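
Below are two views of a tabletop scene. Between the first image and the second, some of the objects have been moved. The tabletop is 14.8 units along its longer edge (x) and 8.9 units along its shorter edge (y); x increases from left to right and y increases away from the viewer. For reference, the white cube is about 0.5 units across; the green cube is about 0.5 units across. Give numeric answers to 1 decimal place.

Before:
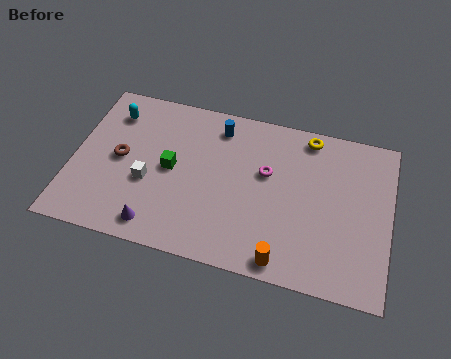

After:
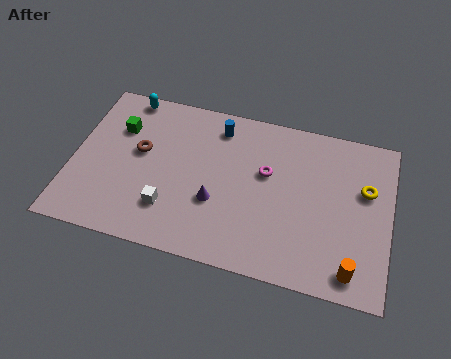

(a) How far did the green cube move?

3.1

The green cube was near (4.6, 4.5) before and (2.0, 6.2) after, so it travelled √(2.6² + 1.7²) ≈ 3.1 units.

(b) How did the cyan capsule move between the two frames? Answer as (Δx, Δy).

(0.6, 1.1)

The cyan capsule started near (1.6, 7.0) and ended near (2.2, 8.1).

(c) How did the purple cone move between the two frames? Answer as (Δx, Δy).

(2.6, 2.0)

The purple cone was at about (4.2, 1.2) and moved to about (6.8, 3.2).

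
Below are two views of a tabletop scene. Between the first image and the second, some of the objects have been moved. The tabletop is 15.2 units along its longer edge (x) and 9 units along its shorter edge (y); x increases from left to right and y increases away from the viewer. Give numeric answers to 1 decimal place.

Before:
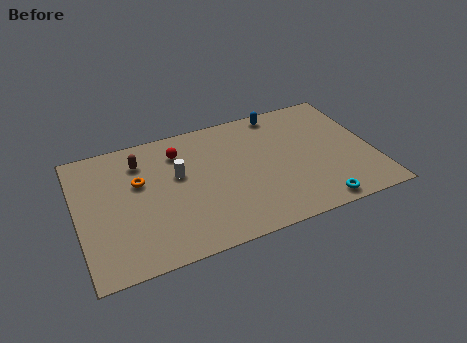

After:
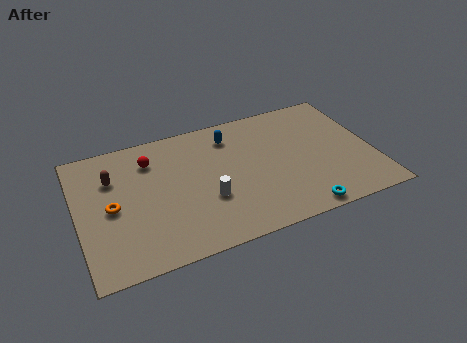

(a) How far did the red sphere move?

1.5

From (5.4, 7.0) to (3.9, 6.9), the red sphere covered √(1.5² + 0.1²) ≈ 1.5 units.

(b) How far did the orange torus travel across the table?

2.0

From (3.2, 5.6) to (1.7, 4.3), the orange torus covered √(1.5² + 1.3²) ≈ 2.0 units.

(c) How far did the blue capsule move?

2.8

The blue capsule was near (10.8, 8.1) before and (8.1, 7.2) after, so it travelled √(2.7² + 0.9²) ≈ 2.8 units.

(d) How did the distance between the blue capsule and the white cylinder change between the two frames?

-1.9

Before: roughly 6.2 units apart; after: 4.3. That's 1.9 units closer together.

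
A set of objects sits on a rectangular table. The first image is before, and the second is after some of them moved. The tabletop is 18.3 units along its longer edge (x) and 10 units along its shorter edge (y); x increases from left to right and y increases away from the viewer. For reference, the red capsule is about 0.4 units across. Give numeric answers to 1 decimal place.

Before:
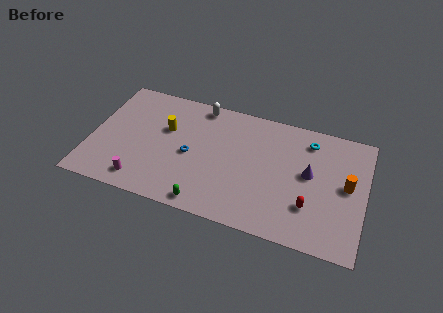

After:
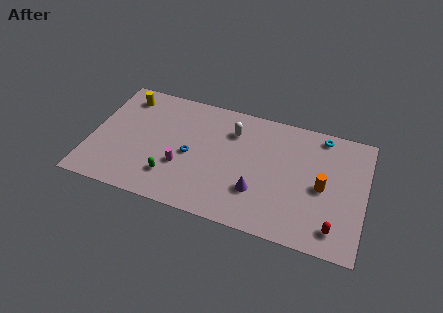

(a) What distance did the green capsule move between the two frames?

2.9

The green capsule moved from about (8.1, 1.0) to (5.6, 2.4), a distance of √(2.5² + 1.4²) ≈ 2.9.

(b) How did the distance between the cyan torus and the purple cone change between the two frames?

+4.4

Before: roughly 2.7 units apart; after: 7.1. That's 4.4 units further apart.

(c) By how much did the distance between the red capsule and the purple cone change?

+2.8

They were about 2.6 units apart before and 5.4 after — 2.8 units further apart.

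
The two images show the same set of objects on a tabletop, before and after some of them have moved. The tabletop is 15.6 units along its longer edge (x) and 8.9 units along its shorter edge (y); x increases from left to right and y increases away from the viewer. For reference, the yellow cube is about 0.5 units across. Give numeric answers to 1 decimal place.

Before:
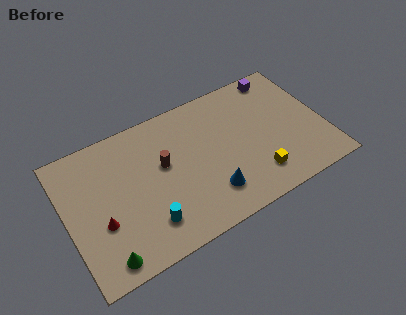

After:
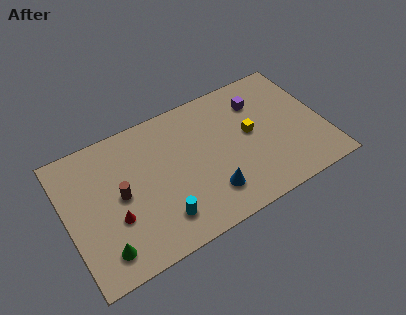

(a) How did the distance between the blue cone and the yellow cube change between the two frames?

+1.2

The distance was about 2.8 in the first image and 4.0 in the second, so they moved 1.2 units further apart.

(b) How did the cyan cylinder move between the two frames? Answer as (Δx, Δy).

(0.8, -0.1)

The cyan cylinder started near (4.5, 2.0) and ended near (5.3, 1.9).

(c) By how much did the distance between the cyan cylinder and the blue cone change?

-0.8

The distance was about 3.8 in the first image and 3.0 in the second, so they moved 0.8 units closer together.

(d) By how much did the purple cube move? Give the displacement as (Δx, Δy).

(-1.5, -1.2)

The purple cube was at about (13.5, 7.9) and moved to about (12.0, 6.7).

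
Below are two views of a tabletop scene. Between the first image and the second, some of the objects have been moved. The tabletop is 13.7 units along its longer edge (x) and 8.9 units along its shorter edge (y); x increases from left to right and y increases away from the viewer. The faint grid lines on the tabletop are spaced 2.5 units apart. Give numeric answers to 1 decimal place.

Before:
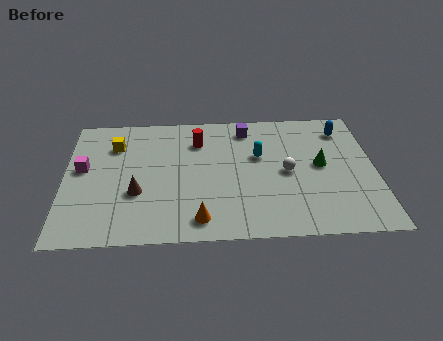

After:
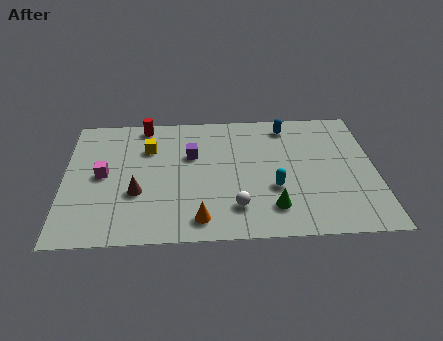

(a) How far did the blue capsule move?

2.5

From (12.4, 7.2) to (9.9, 7.6), the blue capsule covered √(2.5² + 0.4²) ≈ 2.5 units.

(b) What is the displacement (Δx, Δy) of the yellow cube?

(1.5, -0.3)

From the two frames, the yellow cube sits at roughly (2.2, 6.6) before and (3.7, 6.3) after.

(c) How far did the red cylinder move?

2.7

From (5.9, 6.7) to (3.5, 8.0), the red cylinder covered √(2.4² + 1.3²) ≈ 2.7 units.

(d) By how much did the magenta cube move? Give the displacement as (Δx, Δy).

(0.9, -0.5)

From the two frames, the magenta cube sits at roughly (0.8, 5.0) before and (1.7, 4.5) after.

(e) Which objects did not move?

the brown cone and the orange cone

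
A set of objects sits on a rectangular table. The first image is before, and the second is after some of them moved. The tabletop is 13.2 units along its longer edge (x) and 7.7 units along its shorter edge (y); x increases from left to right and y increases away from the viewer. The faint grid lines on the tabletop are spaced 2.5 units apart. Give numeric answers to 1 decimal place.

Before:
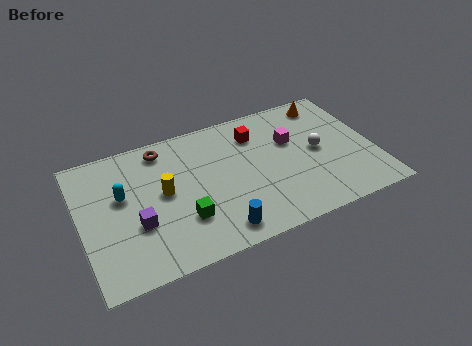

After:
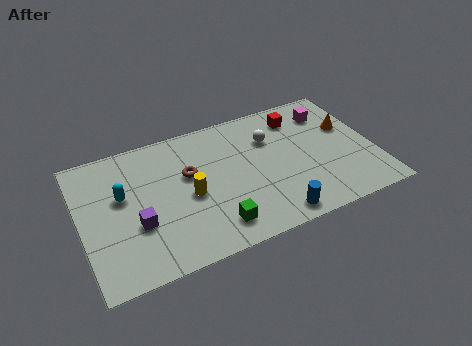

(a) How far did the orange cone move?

1.9

From (11.5, 6.6) to (12.2, 4.8), the orange cone covered √(0.7² + 1.8²) ≈ 1.9 units.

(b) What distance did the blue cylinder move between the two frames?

2.5

From (5.8, 1.1) to (8.3, 0.9), the blue cylinder covered √(2.5² + 0.2²) ≈ 2.5 units.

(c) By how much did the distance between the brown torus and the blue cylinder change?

-0.7

Before: roughly 5.8 units apart; after: 5.1. That's 0.7 units closer together.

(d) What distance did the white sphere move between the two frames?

2.5

The white sphere moved from about (10.7, 3.9) to (8.7, 5.4), a distance of √(2.0² + 1.5²) ≈ 2.5.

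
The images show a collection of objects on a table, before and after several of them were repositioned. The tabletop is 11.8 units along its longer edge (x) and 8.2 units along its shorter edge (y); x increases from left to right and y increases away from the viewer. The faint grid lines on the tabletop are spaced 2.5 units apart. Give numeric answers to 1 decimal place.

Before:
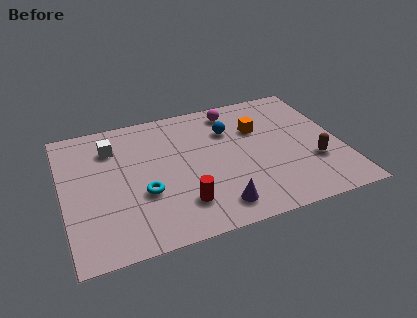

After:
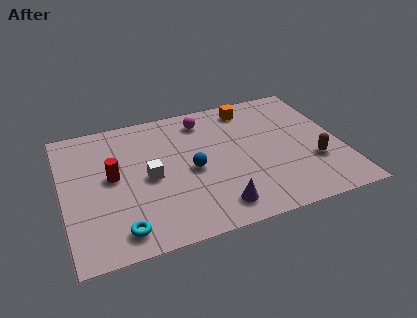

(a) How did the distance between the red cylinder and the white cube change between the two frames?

-3.4

They were about 5.0 units apart before and 1.6 after — 3.4 units closer together.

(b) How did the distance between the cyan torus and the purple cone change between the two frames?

+0.6

The distance was about 3.4 in the first image and 4.0 in the second, so they moved 0.6 units further apart.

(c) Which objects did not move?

the purple cone and the brown capsule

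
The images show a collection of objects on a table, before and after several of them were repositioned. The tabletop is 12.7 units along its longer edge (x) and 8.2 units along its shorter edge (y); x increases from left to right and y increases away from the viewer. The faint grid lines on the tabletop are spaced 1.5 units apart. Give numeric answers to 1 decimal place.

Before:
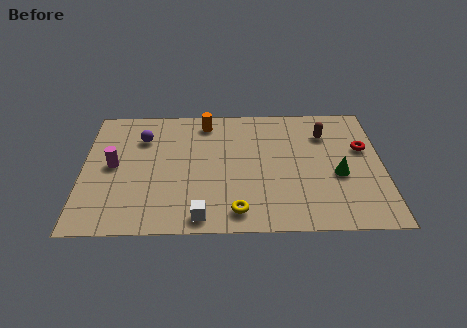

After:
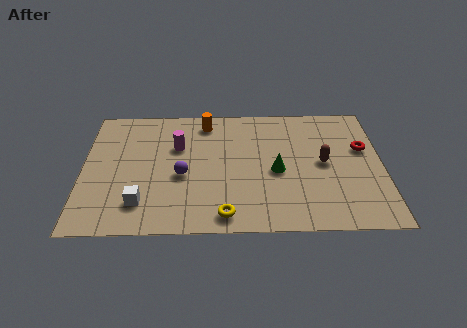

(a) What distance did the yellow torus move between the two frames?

0.5

The yellow torus moved from about (6.5, 1.2) to (6.0, 1.0), a distance of √(0.5² + 0.2²) ≈ 0.5.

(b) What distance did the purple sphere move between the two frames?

3.0

The purple sphere was near (2.5, 6.0) before and (4.2, 3.5) after, so it travelled √(1.7² + 2.5²) ≈ 3.0 units.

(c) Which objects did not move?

the orange cylinder and the red torus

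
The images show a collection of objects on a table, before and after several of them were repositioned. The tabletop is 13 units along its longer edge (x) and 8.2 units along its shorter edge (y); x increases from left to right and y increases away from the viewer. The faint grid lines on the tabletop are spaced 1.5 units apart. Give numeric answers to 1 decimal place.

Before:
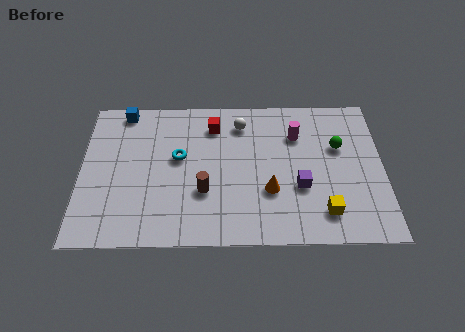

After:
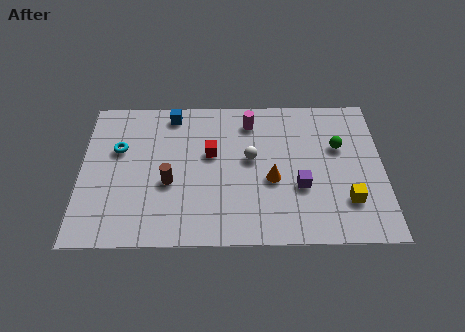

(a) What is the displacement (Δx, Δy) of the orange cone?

(0.1, 0.6)

The orange cone started near (8.1, 2.8) and ended near (8.2, 3.4).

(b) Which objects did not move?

the green sphere and the purple cube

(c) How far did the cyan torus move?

2.6

The cyan torus moved from about (4.2, 4.7) to (1.6, 5.2), a distance of √(2.6² + 0.5²) ≈ 2.6.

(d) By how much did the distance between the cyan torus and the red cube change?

+1.7

They were about 2.3 units apart before and 4.0 after — 1.7 units further apart.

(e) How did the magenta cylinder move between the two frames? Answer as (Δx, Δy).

(-2.0, 0.8)

From the two frames, the magenta cylinder sits at roughly (9.3, 5.9) before and (7.3, 6.7) after.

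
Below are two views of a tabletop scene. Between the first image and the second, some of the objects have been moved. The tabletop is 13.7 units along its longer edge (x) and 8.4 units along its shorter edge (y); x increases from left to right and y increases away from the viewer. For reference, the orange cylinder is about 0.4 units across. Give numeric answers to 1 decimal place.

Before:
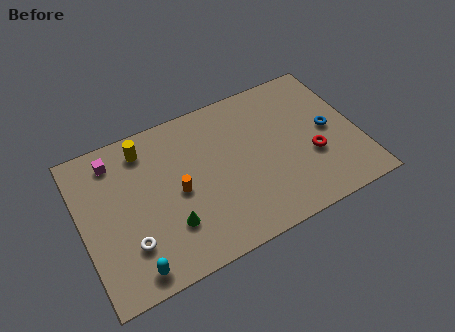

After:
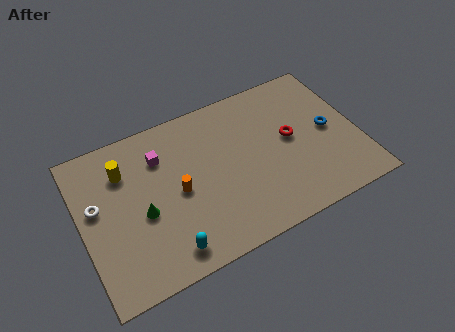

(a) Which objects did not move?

the blue torus and the orange cylinder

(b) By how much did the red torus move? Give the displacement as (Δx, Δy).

(-0.9, 1.4)

From the two frames, the red torus sits at roughly (11.3, 3.1) before and (10.4, 4.5) after.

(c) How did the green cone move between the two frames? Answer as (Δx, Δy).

(-1.2, 1.2)

From the two frames, the green cone sits at roughly (4.1, 2.4) before and (2.9, 3.6) after.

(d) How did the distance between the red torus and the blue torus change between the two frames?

+0.4

Before: roughly 1.5 units apart; after: 1.9. That's 0.4 units further apart.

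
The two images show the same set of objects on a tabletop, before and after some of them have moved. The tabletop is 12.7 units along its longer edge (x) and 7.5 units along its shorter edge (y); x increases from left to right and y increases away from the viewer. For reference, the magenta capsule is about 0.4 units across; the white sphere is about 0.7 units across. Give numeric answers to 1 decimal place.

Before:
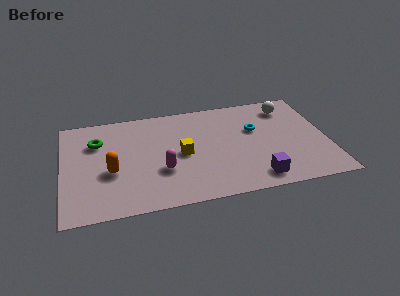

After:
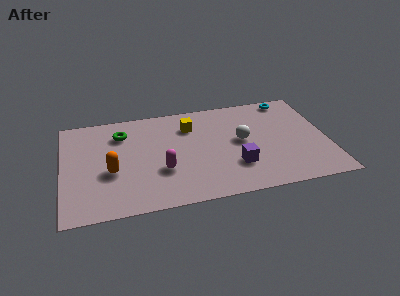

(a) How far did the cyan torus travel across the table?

2.7

From (9.3, 4.7) to (11.1, 6.7), the cyan torus covered √(1.8² + 2.0²) ≈ 2.7 units.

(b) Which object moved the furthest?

the white sphere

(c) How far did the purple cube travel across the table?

1.4

The purple cube was near (9.1, 1.1) before and (8.2, 2.2) after, so it travelled √(0.9² + 1.1²) ≈ 1.4 units.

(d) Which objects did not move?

the orange capsule and the magenta capsule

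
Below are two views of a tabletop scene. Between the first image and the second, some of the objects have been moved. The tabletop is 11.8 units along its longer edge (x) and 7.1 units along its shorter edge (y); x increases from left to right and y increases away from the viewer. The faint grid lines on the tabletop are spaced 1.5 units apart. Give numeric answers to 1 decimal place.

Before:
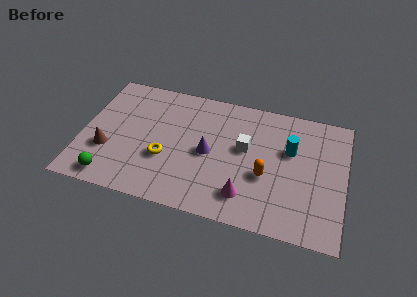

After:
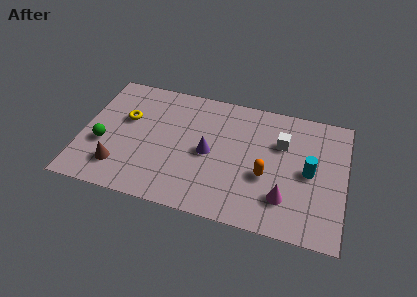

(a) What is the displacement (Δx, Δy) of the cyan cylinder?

(0.9, -1.0)

The cyan cylinder was at about (9.3, 4.5) and moved to about (10.2, 3.5).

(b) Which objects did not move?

the purple cone and the orange capsule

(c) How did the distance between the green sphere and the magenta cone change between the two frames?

+2.2

Before: roughly 6.0 units apart; after: 8.2. That's 2.2 units further apart.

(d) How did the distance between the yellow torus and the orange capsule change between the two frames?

+2.1

The distance was about 4.5 in the first image and 6.6 in the second, so they moved 2.1 units further apart.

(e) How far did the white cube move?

1.7

The white cube moved from about (7.3, 4.1) to (8.9, 4.8), a distance of √(1.6² + 0.7²) ≈ 1.7.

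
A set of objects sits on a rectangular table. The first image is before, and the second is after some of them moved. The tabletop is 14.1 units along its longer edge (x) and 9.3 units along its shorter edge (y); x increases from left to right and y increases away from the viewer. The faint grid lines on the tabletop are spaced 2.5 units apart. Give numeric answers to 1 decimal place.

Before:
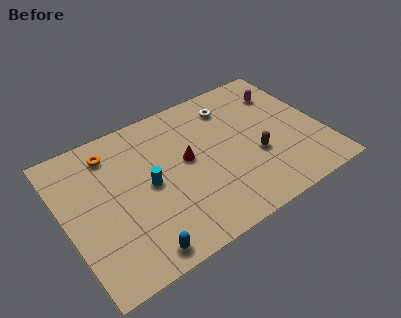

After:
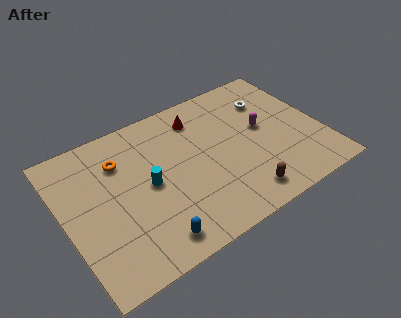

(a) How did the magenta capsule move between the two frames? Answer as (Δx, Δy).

(-1.5, -1.9)

The magenta capsule was at about (12.5, 7.0) and moved to about (11.0, 5.1).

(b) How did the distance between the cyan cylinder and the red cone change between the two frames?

+2.1

Before: roughly 2.3 units apart; after: 4.4. That's 2.1 units further apart.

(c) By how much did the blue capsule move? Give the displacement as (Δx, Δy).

(0.8, 0.3)

The blue capsule was at about (3.3, 1.0) and moved to about (4.1, 1.3).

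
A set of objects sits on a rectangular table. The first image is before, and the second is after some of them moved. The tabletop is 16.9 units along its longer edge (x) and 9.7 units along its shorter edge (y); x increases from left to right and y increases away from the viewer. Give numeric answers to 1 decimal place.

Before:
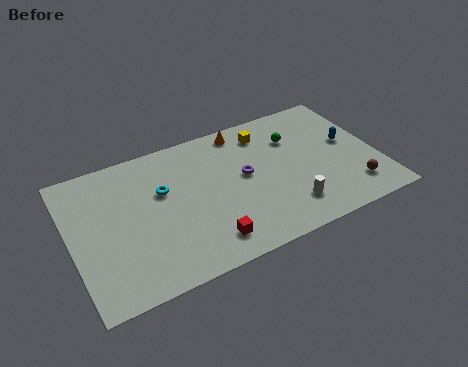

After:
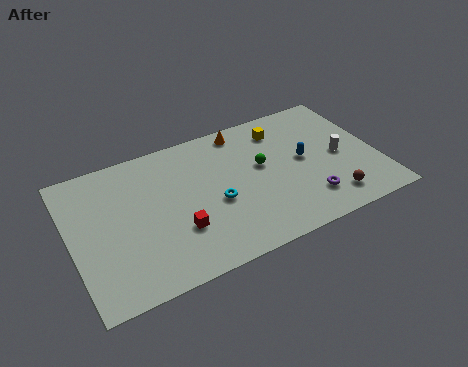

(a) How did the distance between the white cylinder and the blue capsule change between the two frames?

-3.0

Before: roughly 5.1 units apart; after: 2.1. That's 3.0 units closer together.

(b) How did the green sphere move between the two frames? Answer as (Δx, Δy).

(-2.0, -1.3)

The green sphere was at about (12.6, 6.9) and moved to about (10.6, 5.6).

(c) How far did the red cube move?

2.0

From (7.0, 1.7) to (5.6, 3.1), the red cube covered √(1.4² + 1.4²) ≈ 2.0 units.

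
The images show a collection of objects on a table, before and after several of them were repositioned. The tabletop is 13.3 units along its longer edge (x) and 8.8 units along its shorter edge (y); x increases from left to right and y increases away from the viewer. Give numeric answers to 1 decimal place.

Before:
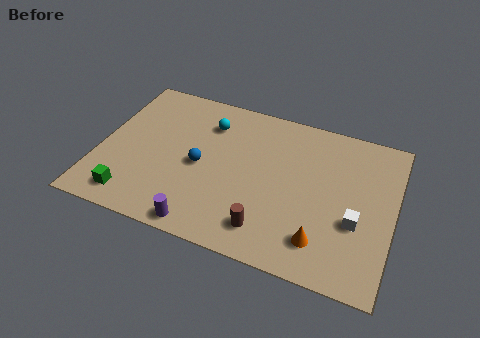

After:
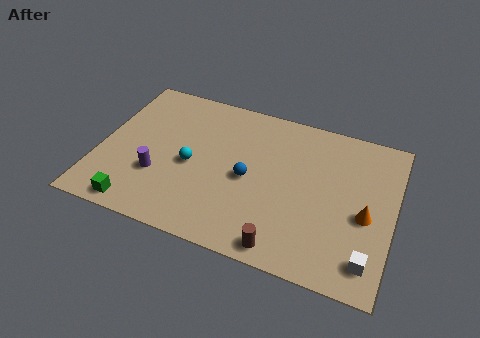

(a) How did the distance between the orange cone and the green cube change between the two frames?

+1.9

Before: roughly 8.5 units apart; after: 10.4. That's 1.9 units further apart.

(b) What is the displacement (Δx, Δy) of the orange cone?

(1.8, 2.0)

From the two frames, the orange cone sits at roughly (10.3, 1.8) before and (12.1, 3.8) after.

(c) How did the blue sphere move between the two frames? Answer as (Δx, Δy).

(2.2, 0.0)

From the two frames, the blue sphere sits at roughly (4.6, 4.1) before and (6.8, 4.1) after.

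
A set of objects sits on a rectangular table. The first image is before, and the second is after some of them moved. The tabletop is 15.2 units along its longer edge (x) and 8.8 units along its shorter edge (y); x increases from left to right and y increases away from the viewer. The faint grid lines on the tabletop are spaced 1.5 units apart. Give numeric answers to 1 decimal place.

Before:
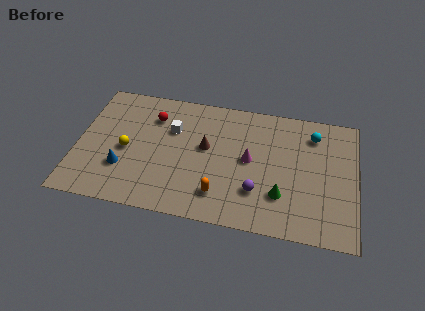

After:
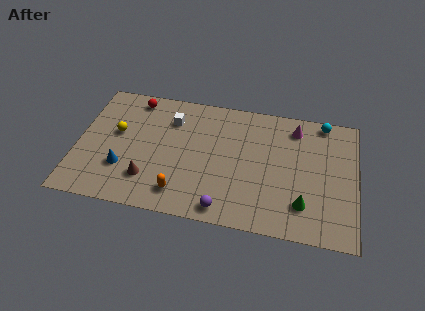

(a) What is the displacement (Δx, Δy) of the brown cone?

(-3.0, -2.8)

From the two frames, the brown cone sits at roughly (7.0, 5.0) before and (4.0, 2.2) after.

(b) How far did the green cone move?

1.3

The green cone moved from about (11.2, 2.5) to (12.4, 2.1), a distance of √(1.2² + 0.4²) ≈ 1.3.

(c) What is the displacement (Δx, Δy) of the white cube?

(-0.1, 0.7)

From the two frames, the white cube sits at roughly (5.1, 5.9) before and (5.0, 6.6) after.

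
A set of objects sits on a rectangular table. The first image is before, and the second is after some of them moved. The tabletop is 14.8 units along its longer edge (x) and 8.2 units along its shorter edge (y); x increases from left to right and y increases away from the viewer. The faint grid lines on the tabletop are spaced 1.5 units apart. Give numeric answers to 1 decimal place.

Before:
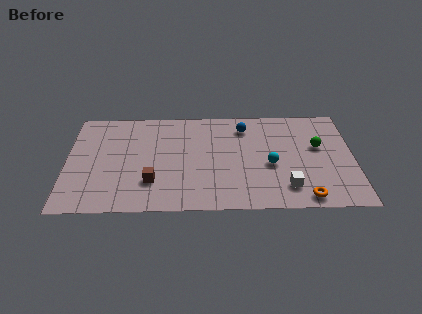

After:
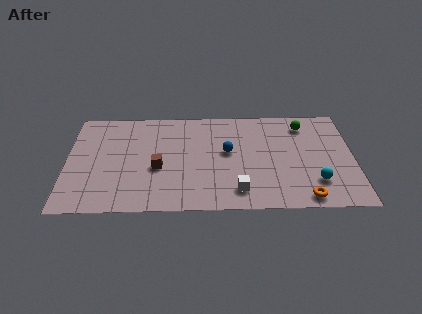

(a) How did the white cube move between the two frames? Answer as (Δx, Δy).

(-2.5, -0.2)

The white cube started near (11.3, 1.7) and ended near (8.8, 1.5).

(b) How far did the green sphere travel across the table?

1.9

From (13.0, 4.9) to (12.3, 6.7), the green sphere covered √(0.7² + 1.8²) ≈ 1.9 units.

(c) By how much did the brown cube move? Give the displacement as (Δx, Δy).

(0.3, 1.1)

The brown cube was at about (4.4, 2.3) and moved to about (4.7, 3.4).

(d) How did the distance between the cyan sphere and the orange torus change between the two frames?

-1.8

The distance was about 3.1 in the first image and 1.3 in the second, so they moved 1.8 units closer together.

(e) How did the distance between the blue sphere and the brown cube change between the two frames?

-2.6

They were about 6.4 units apart before and 3.8 after — 2.6 units closer together.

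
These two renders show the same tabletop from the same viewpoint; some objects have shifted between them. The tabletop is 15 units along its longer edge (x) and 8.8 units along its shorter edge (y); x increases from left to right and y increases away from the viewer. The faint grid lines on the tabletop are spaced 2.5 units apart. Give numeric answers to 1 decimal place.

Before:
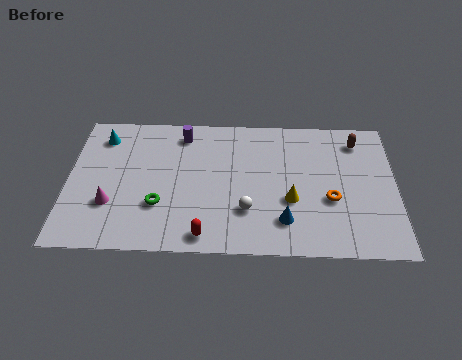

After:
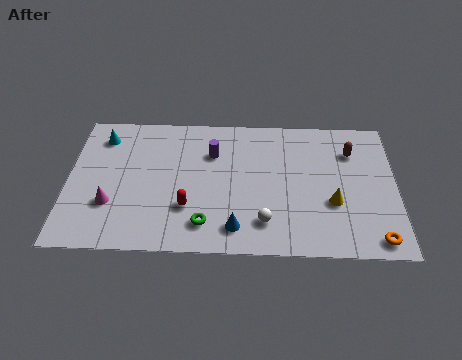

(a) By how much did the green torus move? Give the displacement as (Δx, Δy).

(2.1, -1.1)

The green torus was at about (4.2, 2.8) and moved to about (6.3, 1.7).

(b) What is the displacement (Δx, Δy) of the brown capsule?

(-0.3, -0.7)

The brown capsule started near (13.3, 7.2) and ended near (13.0, 6.5).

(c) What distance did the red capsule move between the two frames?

1.9

The red capsule was near (6.3, 1.0) before and (5.5, 2.7) after, so it travelled √(0.8² + 1.7²) ≈ 1.9 units.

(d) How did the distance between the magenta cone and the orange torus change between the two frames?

+2.1

Before: roughly 10.0 units apart; after: 12.1. That's 2.1 units further apart.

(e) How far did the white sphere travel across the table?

1.1

The white sphere moved from about (8.2, 2.6) to (9.0, 1.9), a distance of √(0.8² + 0.7²) ≈ 1.1.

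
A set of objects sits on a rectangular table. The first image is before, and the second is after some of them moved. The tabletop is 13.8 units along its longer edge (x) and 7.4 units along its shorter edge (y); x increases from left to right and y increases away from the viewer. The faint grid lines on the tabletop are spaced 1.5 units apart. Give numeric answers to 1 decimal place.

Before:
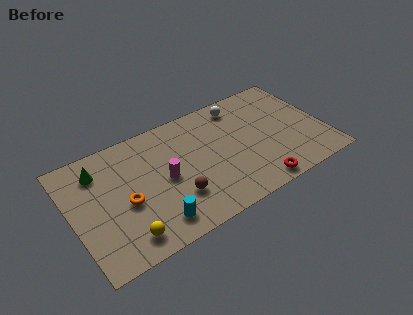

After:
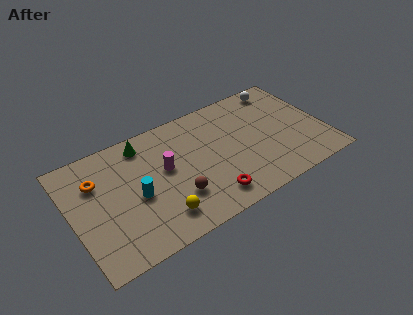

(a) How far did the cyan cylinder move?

2.1

The cyan cylinder was near (4.1, 1.3) before and (3.4, 3.3) after, so it travelled √(0.7² + 2.0²) ≈ 2.1 units.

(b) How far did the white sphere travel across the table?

2.4

The white sphere was near (9.6, 6.3) before and (12.0, 6.5) after, so it travelled √(2.4² + 0.2²) ≈ 2.4 units.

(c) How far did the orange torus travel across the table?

2.4

The orange torus was near (2.8, 3.2) before and (1.5, 5.2) after, so it travelled √(1.3² + 2.0²) ≈ 2.4 units.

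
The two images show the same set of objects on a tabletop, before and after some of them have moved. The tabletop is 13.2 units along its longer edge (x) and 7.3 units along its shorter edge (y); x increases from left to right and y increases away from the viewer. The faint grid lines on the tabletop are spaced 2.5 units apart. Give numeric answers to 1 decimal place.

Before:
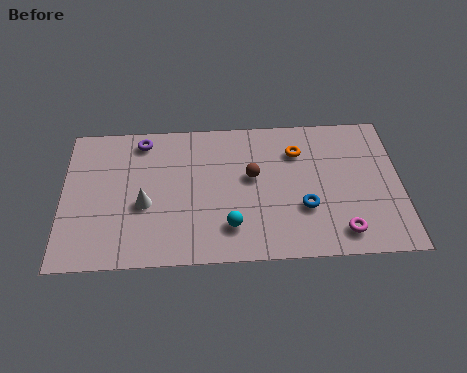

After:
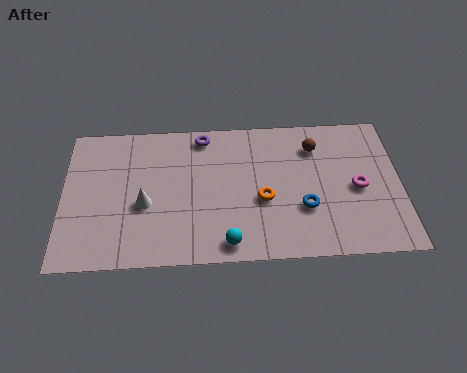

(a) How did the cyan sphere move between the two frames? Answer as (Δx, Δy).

(-0.1, -0.8)

From the two frames, the cyan sphere sits at roughly (6.5, 1.7) before and (6.4, 0.9) after.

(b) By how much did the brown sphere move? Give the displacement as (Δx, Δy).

(2.5, 1.4)

The brown sphere started near (7.4, 4.2) and ended near (9.9, 5.6).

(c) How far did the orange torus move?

2.8

The orange torus moved from about (9.2, 5.4) to (7.8, 3.0), a distance of √(1.4² + 2.4²) ≈ 2.8.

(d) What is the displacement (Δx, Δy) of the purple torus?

(2.4, 0.1)

From the two frames, the purple torus sits at roughly (3.1, 6.3) before and (5.5, 6.4) after.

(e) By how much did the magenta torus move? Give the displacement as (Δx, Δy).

(0.7, 2.2)

The magenta torus was at about (10.8, 1.2) and moved to about (11.5, 3.4).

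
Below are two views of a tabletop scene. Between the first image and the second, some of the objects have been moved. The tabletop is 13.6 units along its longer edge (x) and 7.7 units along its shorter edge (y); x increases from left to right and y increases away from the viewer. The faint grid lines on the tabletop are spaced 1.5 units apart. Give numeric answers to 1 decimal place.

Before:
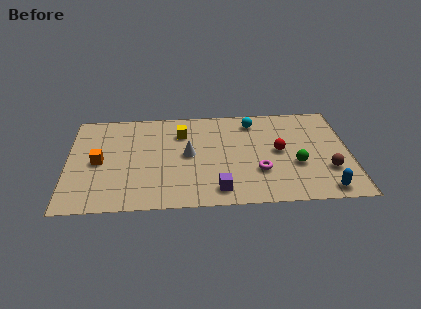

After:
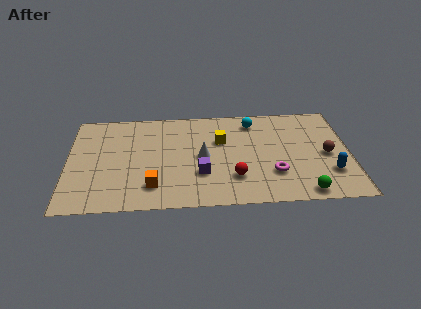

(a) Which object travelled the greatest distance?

the orange cube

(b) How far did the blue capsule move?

1.3

From (12.3, 0.9) to (12.6, 2.2), the blue capsule covered √(0.3² + 1.3²) ≈ 1.3 units.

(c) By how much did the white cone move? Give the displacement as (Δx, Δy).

(0.7, -0.2)

From the two frames, the white cone sits at roughly (5.8, 4.0) before and (6.5, 3.8) after.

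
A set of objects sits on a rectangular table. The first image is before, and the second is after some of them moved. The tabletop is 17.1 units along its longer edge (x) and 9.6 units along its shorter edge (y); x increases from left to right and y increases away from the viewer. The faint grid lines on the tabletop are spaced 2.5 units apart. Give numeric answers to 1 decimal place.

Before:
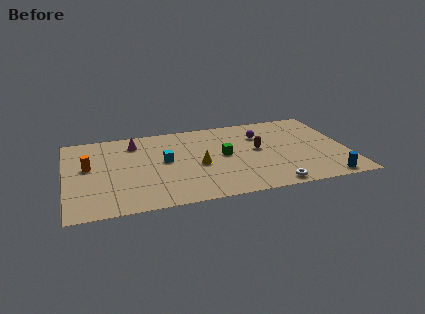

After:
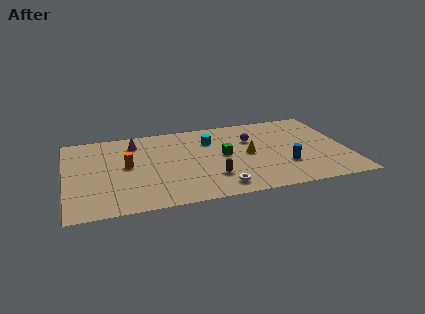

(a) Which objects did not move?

the magenta cone and the green cube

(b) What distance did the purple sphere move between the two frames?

0.7

The purple sphere was near (12.0, 6.9) before and (11.4, 6.5) after, so it travelled √(0.6² + 0.4²) ≈ 0.7 units.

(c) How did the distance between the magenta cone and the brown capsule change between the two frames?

-1.1

The distance was about 7.8 in the first image and 6.7 in the second, so they moved 1.1 units closer together.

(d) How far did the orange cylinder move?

2.3

The orange cylinder moved from about (1.4, 5.5) to (3.7, 5.1), a distance of √(2.3² + 0.4²) ≈ 2.3.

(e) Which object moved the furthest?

the brown capsule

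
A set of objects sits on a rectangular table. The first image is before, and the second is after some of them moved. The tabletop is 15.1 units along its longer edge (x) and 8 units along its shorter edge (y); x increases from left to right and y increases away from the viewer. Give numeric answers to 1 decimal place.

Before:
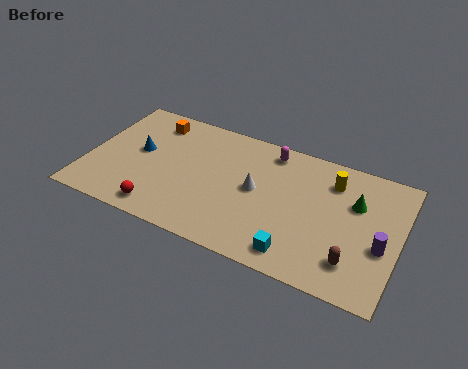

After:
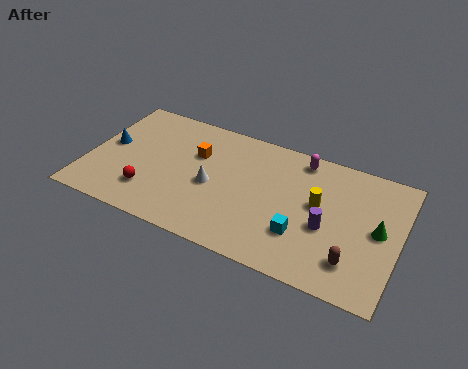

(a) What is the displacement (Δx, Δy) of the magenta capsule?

(1.5, 0.1)

The magenta capsule started near (8.6, 6.9) and ended near (10.1, 7.0).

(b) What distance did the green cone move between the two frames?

1.7

From (12.9, 5.3) to (14.1, 4.1), the green cone covered √(1.2² + 1.2²) ≈ 1.7 units.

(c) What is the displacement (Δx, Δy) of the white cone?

(-2.1, -0.6)

The white cone started near (8.2, 4.2) and ended near (6.1, 3.6).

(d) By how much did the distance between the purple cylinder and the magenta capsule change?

-2.8

Before: roughly 6.8 units apart; after: 4.0. That's 2.8 units closer together.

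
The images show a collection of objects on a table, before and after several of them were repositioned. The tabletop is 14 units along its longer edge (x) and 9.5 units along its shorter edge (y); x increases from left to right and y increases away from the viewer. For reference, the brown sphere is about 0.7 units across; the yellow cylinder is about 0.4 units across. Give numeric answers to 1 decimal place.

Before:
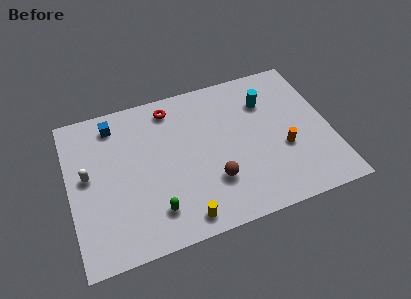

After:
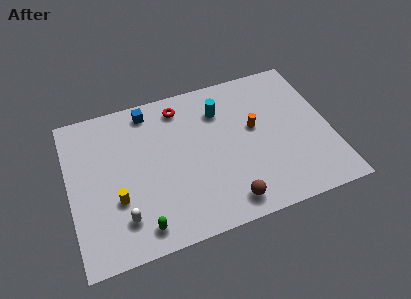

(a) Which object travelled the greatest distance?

the yellow cylinder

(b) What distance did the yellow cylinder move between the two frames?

4.0

From (5.7, 1.1) to (2.4, 3.3), the yellow cylinder covered √(3.3² + 2.2²) ≈ 4.0 units.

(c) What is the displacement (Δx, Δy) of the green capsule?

(-0.8, -0.7)

The green capsule was at about (4.3, 2.0) and moved to about (3.5, 1.3).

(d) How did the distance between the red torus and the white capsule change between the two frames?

+1.4

Before: roughly 5.5 units apart; after: 6.9. That's 1.4 units further apart.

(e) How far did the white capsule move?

3.5

The white capsule was near (1.0, 5.2) before and (2.6, 2.1) after, so it travelled √(1.6² + 3.1²) ≈ 3.5 units.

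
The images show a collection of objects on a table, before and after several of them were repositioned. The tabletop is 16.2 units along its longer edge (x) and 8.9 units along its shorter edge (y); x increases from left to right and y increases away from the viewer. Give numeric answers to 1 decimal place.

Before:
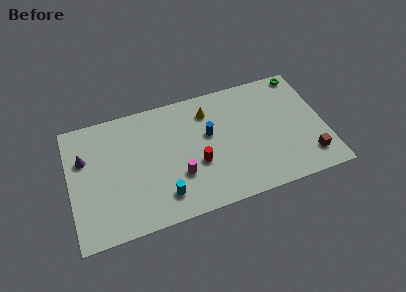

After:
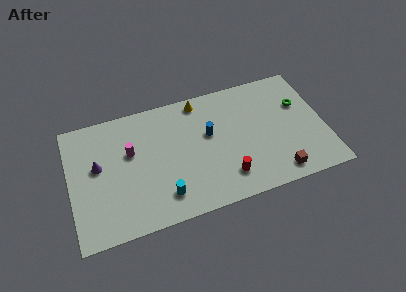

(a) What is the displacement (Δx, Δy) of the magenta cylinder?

(-2.9, 2.6)

From the two frames, the magenta cylinder sits at roughly (6.8, 2.9) before and (3.9, 5.5) after.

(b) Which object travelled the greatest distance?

the magenta cylinder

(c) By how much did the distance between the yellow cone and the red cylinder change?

+2.4

The distance was about 3.7 in the first image and 6.1 in the second, so they moved 2.4 units further apart.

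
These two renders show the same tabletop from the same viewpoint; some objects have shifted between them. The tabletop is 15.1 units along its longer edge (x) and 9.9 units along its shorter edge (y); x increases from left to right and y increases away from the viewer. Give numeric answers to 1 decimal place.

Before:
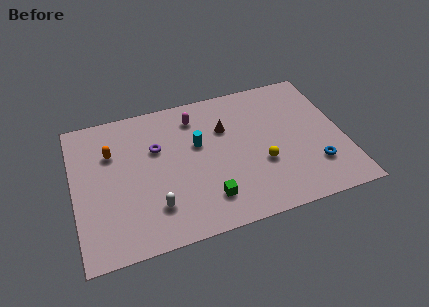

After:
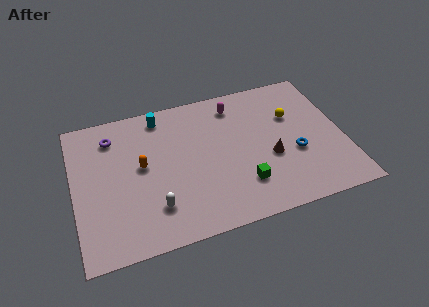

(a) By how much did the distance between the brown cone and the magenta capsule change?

+2.5

Before: roughly 2.1 units apart; after: 4.6. That's 2.5 units further apart.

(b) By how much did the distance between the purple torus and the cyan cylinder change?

+0.6

They were about 2.3 units apart before and 2.9 after — 0.6 units further apart.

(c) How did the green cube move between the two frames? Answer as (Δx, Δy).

(2.0, 0.4)

From the two frames, the green cube sits at roughly (7.2, 2.1) before and (9.2, 2.5) after.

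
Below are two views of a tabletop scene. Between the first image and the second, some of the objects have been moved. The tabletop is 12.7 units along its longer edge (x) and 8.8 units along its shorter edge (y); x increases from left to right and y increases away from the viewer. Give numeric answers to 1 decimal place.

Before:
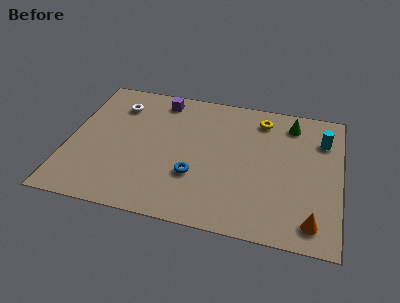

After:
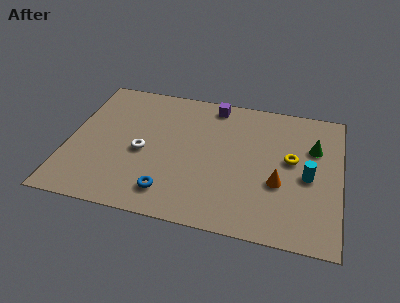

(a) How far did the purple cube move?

2.5

From (4.1, 7.6) to (6.6, 7.8), the purple cube covered √(2.5² + 0.2²) ≈ 2.5 units.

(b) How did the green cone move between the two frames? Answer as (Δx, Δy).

(1.1, -1.4)

The green cone was at about (10.3, 7.3) and moved to about (11.4, 5.9).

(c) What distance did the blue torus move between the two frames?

1.7

The blue torus was near (6.0, 2.9) before and (4.9, 1.6) after, so it travelled √(1.1² + 1.3²) ≈ 1.7 units.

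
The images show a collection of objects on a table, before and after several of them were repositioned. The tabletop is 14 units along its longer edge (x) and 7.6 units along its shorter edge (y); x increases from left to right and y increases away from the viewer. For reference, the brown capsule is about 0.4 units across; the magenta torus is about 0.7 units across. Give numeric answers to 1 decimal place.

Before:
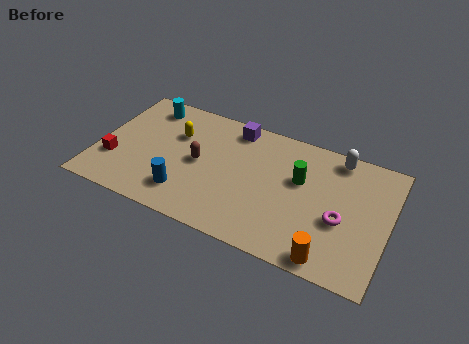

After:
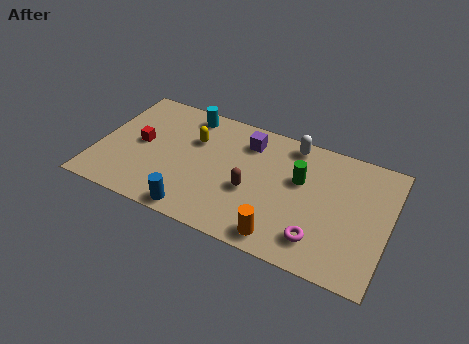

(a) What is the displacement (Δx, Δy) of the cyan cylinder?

(2.0, 0.2)

The cyan cylinder was at about (2.0, 6.4) and moved to about (4.0, 6.6).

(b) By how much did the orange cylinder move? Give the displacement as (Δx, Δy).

(-2.3, 0.2)

From the two frames, the orange cylinder sits at roughly (11.5, 0.8) before and (9.2, 1.0) after.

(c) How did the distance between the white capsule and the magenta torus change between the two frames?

+1.8

Before: roughly 3.6 units apart; after: 5.4. That's 1.8 units further apart.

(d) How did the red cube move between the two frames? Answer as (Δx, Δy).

(1.1, 1.5)

The red cube was at about (0.9, 2.4) and moved to about (2.0, 3.9).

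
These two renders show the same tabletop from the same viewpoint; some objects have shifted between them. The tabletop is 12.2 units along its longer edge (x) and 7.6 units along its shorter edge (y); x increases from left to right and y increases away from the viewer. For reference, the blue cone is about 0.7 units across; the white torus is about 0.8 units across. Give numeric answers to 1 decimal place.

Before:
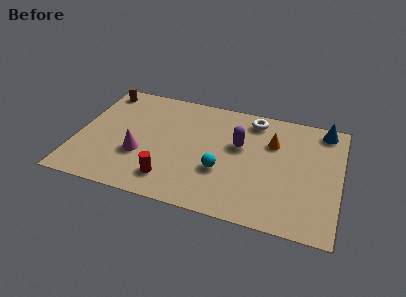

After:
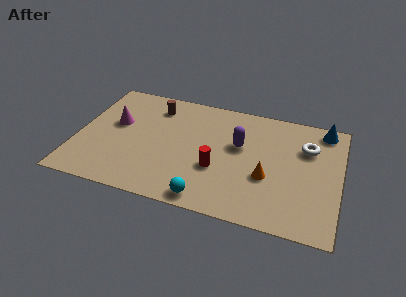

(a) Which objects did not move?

the purple capsule and the blue cone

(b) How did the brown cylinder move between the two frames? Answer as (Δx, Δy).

(2.6, -0.5)

The brown cylinder started near (0.8, 6.6) and ended near (3.4, 6.1).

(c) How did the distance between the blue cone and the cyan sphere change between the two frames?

+1.7

Before: roughly 6.0 units apart; after: 7.7. That's 1.7 units further apart.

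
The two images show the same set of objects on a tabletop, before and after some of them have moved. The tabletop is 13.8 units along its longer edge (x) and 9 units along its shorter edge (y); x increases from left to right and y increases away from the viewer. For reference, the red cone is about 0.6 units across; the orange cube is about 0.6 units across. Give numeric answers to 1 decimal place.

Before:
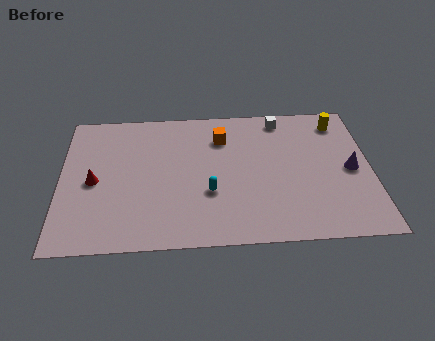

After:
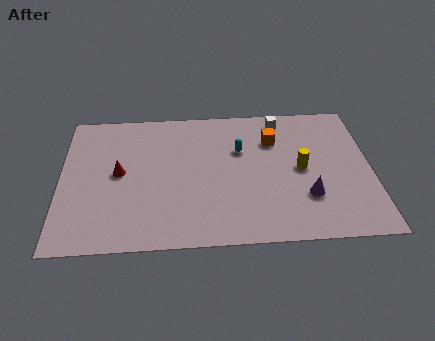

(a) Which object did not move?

the white cube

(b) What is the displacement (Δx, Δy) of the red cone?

(1.1, 0.5)

The red cone started near (1.5, 4.2) and ended near (2.6, 4.7).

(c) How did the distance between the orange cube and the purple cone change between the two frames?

-2.2

They were about 6.2 units apart before and 4.0 after — 2.2 units closer together.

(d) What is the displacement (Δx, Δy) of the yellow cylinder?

(-1.8, -3.0)

The yellow cylinder started near (12.5, 7.5) and ended near (10.7, 4.5).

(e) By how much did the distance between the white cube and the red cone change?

-1.2

The distance was about 9.2 in the first image and 8.0 in the second, so they moved 1.2 units closer together.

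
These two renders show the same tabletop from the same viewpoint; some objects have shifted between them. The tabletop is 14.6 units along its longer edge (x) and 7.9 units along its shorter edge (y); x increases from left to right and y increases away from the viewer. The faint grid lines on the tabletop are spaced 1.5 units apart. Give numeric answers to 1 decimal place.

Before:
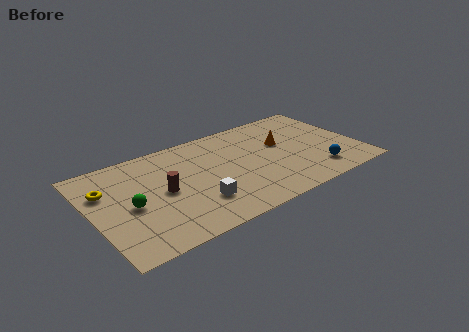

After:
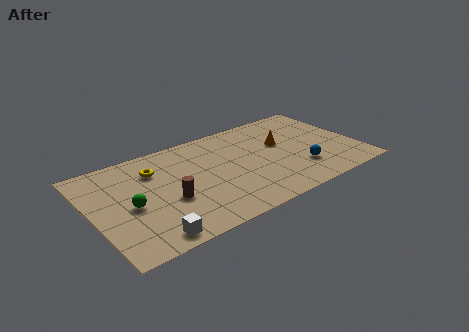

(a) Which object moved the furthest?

the white cube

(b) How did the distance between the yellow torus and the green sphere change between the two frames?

+0.6

Before: roughly 2.1 units apart; after: 2.7. That's 0.6 units further apart.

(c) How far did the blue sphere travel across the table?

1.0

From (12.0, 1.6) to (11.2, 2.2), the blue sphere covered √(0.8² + 0.6²) ≈ 1.0 units.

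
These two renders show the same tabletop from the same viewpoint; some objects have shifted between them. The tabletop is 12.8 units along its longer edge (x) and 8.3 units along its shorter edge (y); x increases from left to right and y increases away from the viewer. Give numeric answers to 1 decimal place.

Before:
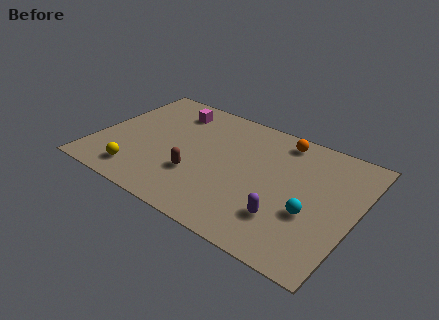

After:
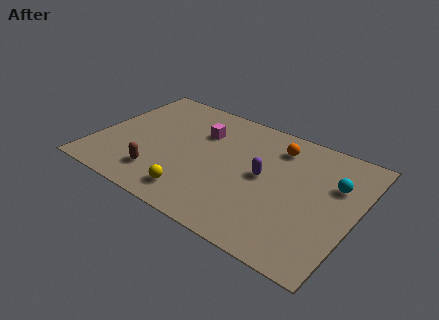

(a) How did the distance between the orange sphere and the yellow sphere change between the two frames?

-2.4

The distance was about 8.5 in the first image and 6.1 in the second, so they moved 2.4 units closer together.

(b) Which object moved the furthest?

the yellow sphere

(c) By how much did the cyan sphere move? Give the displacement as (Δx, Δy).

(0.8, 2.4)

From the two frames, the cyan sphere sits at roughly (10.8, 3.1) before and (11.6, 5.5) after.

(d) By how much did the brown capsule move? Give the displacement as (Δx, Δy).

(-1.7, -0.9)

The brown capsule was at about (5.2, 2.7) and moved to about (3.5, 1.8).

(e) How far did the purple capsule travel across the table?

2.5

From (9.7, 2.2) to (8.3, 4.3), the purple capsule covered √(1.4² + 2.1²) ≈ 2.5 units.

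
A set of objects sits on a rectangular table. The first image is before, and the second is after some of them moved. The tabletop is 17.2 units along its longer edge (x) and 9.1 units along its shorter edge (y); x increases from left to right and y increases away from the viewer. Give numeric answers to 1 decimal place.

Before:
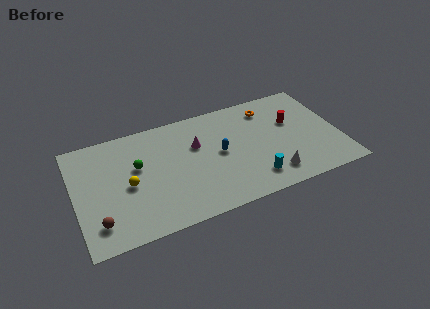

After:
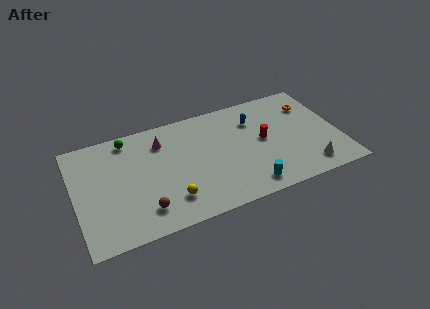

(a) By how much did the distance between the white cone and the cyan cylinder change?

+2.8

The distance was about 1.2 in the first image and 4.0 in the second, so they moved 2.8 units further apart.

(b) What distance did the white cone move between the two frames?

2.4

The white cone was near (12.5, 1.7) before and (14.9, 1.5) after, so it travelled √(2.4² + 0.2²) ≈ 2.4 units.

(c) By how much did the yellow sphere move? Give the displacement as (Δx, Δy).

(2.5, -2.1)

From the two frames, the yellow sphere sits at roughly (3.4, 4.2) before and (5.9, 2.1) after.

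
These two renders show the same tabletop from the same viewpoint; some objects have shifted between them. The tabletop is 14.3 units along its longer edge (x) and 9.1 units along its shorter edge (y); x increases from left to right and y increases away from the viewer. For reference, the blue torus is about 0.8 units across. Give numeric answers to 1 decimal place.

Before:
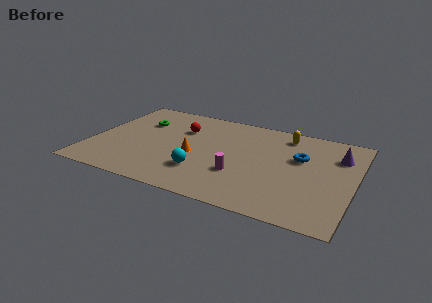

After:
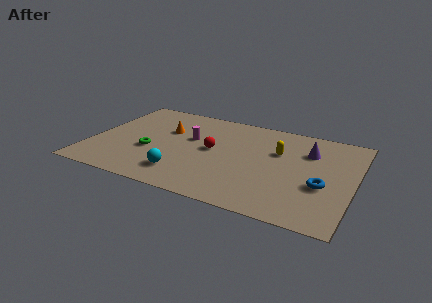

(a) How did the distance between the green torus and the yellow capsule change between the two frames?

-0.8

The distance was about 8.0 in the first image and 7.2 in the second, so they moved 0.8 units closer together.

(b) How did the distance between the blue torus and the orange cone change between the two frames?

+3.2

They were about 5.9 units apart before and 9.1 after — 3.2 units further apart.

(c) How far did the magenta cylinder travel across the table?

3.9

From (8.3, 3.0) to (5.3, 5.5), the magenta cylinder covered √(3.0² + 2.5²) ≈ 3.9 units.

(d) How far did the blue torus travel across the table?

2.6

The blue torus moved from about (11.3, 5.7) to (12.7, 3.5), a distance of √(1.4² + 2.2²) ≈ 2.6.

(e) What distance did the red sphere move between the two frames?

2.4

The red sphere was near (4.7, 6.3) before and (6.6, 4.8) after, so it travelled √(1.9² + 1.5²) ≈ 2.4 units.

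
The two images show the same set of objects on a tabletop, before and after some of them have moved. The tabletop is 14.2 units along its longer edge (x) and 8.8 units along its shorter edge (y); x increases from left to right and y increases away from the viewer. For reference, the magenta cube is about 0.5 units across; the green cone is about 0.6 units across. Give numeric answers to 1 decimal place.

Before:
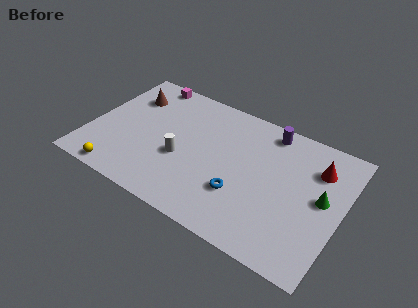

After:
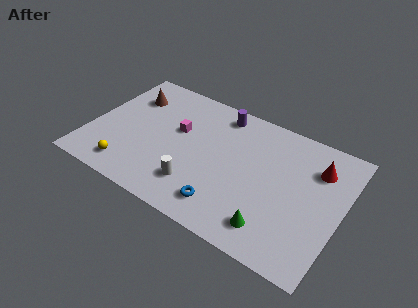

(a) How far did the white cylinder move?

1.8

The white cylinder moved from about (5.3, 3.5) to (6.4, 2.1), a distance of √(1.1² + 1.4²) ≈ 1.8.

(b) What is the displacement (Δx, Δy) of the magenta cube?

(2.3, -2.7)

From the two frames, the magenta cube sits at roughly (2.5, 8.0) before and (4.8, 5.3) after.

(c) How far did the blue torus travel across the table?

1.4

The blue torus moved from about (8.8, 2.8) to (8.1, 1.6), a distance of √(0.7² + 1.2²) ≈ 1.4.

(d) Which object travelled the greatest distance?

the green cone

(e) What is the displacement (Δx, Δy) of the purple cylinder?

(-2.8, -0.1)

The purple cylinder was at about (9.7, 7.7) and moved to about (6.9, 7.6).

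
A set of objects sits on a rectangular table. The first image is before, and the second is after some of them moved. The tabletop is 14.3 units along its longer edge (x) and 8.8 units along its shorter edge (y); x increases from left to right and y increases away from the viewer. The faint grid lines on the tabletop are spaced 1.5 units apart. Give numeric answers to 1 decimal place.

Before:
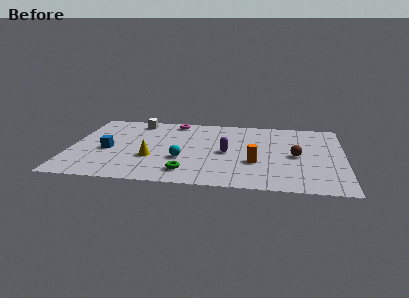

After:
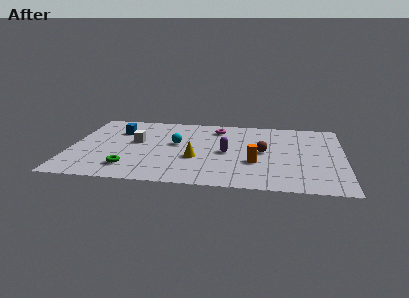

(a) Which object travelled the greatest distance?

the green torus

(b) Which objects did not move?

the orange cylinder and the purple capsule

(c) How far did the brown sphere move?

1.7

The brown sphere was near (11.8, 4.2) before and (10.1, 4.5) after, so it travelled √(1.7² + 0.3²) ≈ 1.7 units.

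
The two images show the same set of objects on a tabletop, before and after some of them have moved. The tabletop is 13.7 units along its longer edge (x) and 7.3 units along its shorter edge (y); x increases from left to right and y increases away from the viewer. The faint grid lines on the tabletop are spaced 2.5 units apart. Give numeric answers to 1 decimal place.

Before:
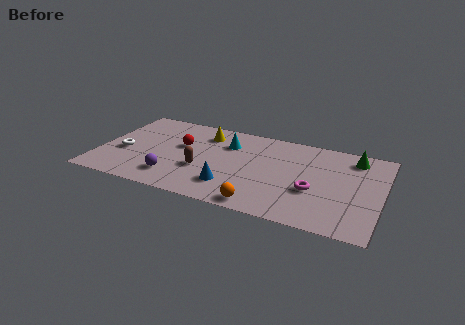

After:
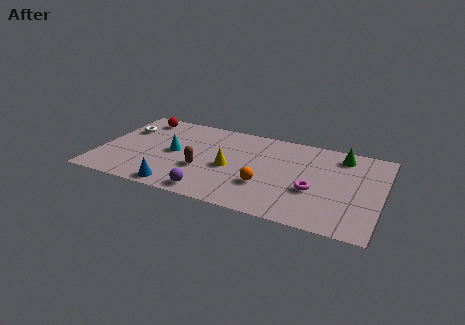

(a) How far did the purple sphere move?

2.0

The purple sphere was near (3.8, 1.6) before and (5.7, 0.9) after, so it travelled √(1.9² + 0.7²) ≈ 2.0 units.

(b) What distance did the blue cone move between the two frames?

2.7

The blue cone was near (6.6, 1.8) before and (4.1, 0.8) after, so it travelled √(2.5² + 1.0²) ≈ 2.7 units.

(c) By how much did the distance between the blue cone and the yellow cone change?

-0.9

Before: roughly 4.3 units apart; after: 3.4. That's 0.9 units closer together.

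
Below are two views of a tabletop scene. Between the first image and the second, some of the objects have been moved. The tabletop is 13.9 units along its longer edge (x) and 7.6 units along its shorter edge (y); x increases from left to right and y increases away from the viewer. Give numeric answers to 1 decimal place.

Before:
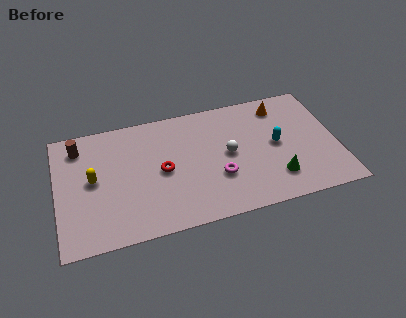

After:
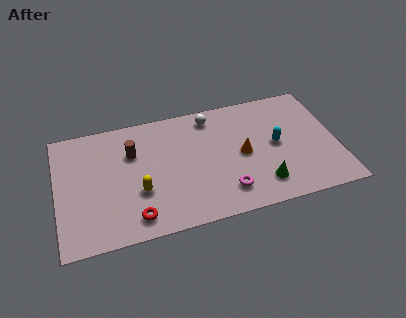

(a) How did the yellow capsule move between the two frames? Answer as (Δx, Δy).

(2.2, -1.3)

The yellow capsule started near (1.8, 4.0) and ended near (4.0, 2.7).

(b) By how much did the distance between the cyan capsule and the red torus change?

+2.0

The distance was about 5.7 in the first image and 7.7 in the second, so they moved 2.0 units further apart.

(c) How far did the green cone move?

0.7

The green cone moved from about (10.7, 1.8) to (10.0, 1.6), a distance of √(0.7² + 0.2²) ≈ 0.7.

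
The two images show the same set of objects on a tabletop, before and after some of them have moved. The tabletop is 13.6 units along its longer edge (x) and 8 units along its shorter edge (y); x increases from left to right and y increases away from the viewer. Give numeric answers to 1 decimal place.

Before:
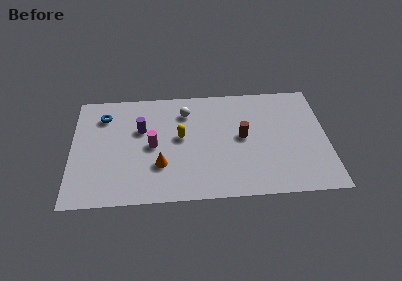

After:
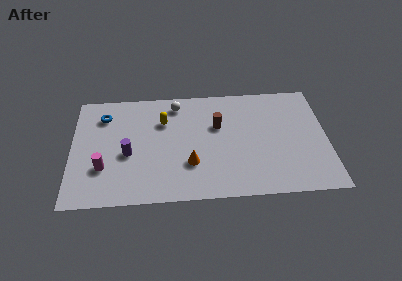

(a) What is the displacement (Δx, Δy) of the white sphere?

(-0.5, 0.6)

The white sphere was at about (6.1, 6.2) and moved to about (5.6, 6.8).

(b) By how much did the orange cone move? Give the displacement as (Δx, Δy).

(1.6, 0.0)

The orange cone started near (4.7, 2.5) and ended near (6.3, 2.5).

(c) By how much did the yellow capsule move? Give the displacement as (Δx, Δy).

(-0.9, 1.2)

The yellow capsule was at about (5.8, 4.4) and moved to about (4.9, 5.6).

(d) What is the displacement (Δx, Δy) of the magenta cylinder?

(-2.6, -1.4)

The magenta cylinder was at about (4.3, 3.9) and moved to about (1.7, 2.5).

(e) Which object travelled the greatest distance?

the magenta cylinder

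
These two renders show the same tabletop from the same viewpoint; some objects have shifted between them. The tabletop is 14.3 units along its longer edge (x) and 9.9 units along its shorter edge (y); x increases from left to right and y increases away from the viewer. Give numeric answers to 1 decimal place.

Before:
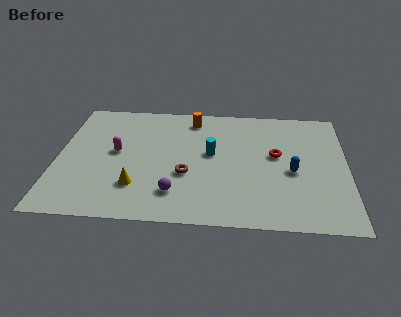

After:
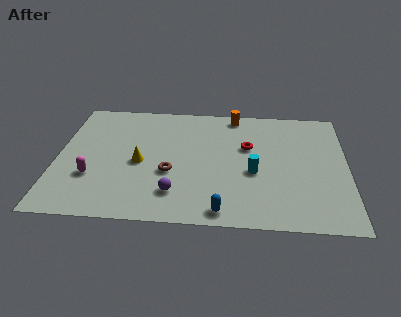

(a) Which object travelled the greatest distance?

the blue capsule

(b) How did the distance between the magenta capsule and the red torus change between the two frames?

+0.3

Before: roughly 7.9 units apart; after: 8.2. That's 0.3 units further apart.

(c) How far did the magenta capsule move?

2.4

The magenta capsule moved from about (2.9, 5.3) to (1.8, 3.2), a distance of √(1.1² + 2.1²) ≈ 2.4.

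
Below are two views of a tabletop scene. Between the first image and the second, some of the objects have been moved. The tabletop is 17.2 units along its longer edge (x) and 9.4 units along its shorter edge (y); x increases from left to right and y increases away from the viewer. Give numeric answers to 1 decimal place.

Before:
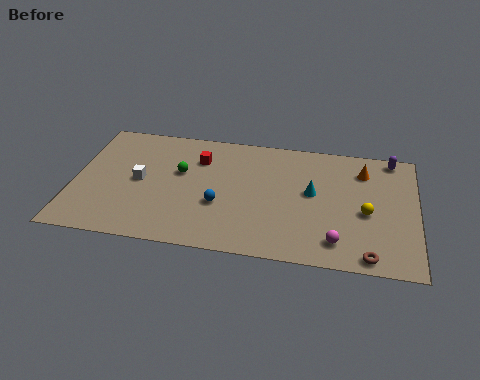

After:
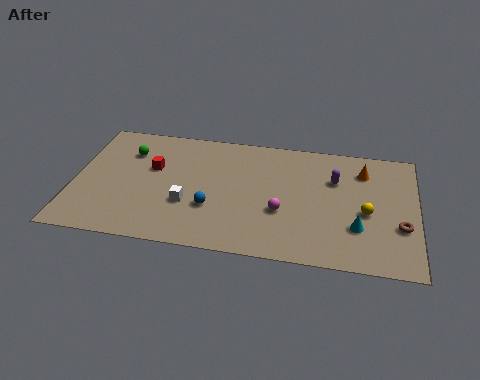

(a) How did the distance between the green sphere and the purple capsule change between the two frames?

-0.5

They were about 11.0 units apart before and 10.5 after — 0.5 units closer together.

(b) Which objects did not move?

the orange cone and the yellow sphere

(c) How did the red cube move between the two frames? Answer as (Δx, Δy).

(-2.3, -1.1)

The red cube started near (6.2, 6.9) and ended near (3.9, 5.8).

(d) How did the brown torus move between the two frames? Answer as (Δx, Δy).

(1.5, 2.4)

From the two frames, the brown torus sits at roughly (14.9, 0.9) before and (16.4, 3.3) after.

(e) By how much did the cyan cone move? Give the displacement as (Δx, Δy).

(2.3, -2.3)

From the two frames, the cyan cone sits at roughly (12.0, 5.2) before and (14.3, 2.9) after.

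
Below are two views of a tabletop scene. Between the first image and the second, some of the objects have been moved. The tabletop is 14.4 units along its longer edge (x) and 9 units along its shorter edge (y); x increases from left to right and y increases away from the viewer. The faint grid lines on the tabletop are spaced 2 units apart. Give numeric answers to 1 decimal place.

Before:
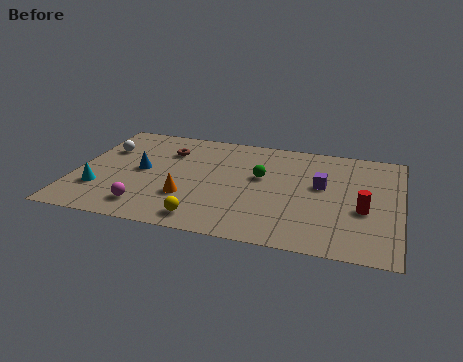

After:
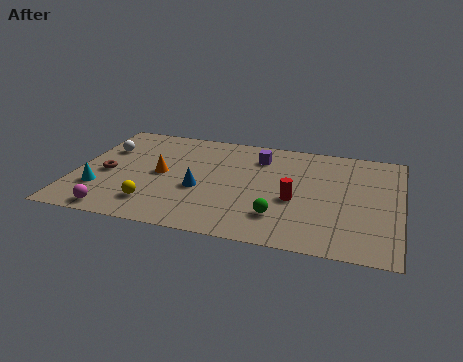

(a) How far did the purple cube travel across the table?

3.4

From (10.9, 5.2) to (8.0, 7.0), the purple cube covered √(2.9² + 1.8²) ≈ 3.4 units.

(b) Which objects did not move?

the white sphere and the cyan cone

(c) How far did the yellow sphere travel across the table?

2.4

The yellow sphere was near (6.0, 1.2) before and (3.7, 1.9) after, so it travelled √(2.3² + 0.7²) ≈ 2.4 units.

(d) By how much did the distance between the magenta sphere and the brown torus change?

-1.8

Before: roughly 5.0 units apart; after: 3.2. That's 1.8 units closer together.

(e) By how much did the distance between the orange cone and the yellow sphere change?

+0.8

They were about 1.8 units apart before and 2.6 after — 0.8 units further apart.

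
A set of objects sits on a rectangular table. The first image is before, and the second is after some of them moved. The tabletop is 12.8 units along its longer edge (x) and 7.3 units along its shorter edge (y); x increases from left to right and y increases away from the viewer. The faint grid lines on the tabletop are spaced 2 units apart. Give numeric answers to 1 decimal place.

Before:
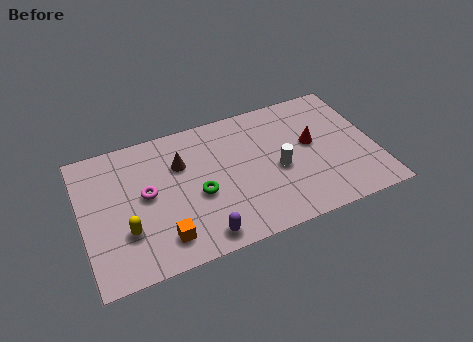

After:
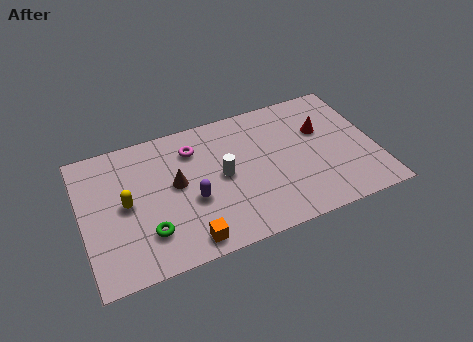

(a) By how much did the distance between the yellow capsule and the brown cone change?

-1.5

They were about 3.7 units apart before and 2.2 after — 1.5 units closer together.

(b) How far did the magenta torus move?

2.8

The magenta torus was near (2.8, 3.9) before and (5.0, 5.6) after, so it travelled √(2.2² + 1.7²) ≈ 2.8 units.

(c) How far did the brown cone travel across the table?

1.0

The brown cone moved from about (4.4, 5.0) to (4.1, 4.0), a distance of √(0.3² + 1.0²) ≈ 1.0.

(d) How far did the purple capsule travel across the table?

2.0

The purple capsule was near (4.9, 0.9) before and (4.7, 2.9) after, so it travelled √(0.2² + 2.0²) ≈ 2.0 units.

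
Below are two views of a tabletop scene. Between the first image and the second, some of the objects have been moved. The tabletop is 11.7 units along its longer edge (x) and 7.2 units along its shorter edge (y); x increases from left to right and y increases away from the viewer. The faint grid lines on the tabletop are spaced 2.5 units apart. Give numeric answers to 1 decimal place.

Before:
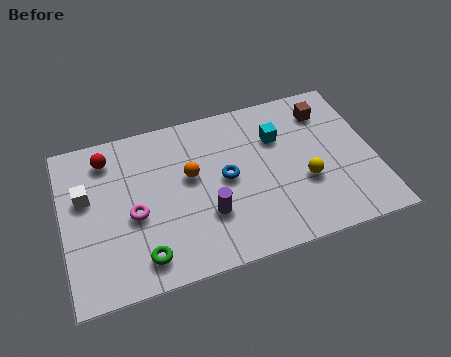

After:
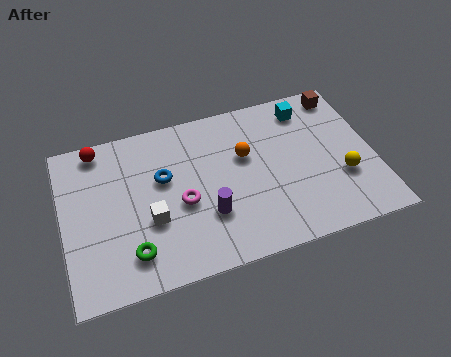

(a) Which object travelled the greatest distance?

the white cube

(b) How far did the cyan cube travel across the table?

1.6

The cyan cube was near (8.2, 5.0) before and (9.4, 6.0) after, so it travelled √(1.2² + 1.0²) ≈ 1.6 units.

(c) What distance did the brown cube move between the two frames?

0.9

The brown cube was near (10.1, 5.7) before and (10.8, 6.3) after, so it travelled √(0.7² + 0.6²) ≈ 0.9 units.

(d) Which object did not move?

the purple cylinder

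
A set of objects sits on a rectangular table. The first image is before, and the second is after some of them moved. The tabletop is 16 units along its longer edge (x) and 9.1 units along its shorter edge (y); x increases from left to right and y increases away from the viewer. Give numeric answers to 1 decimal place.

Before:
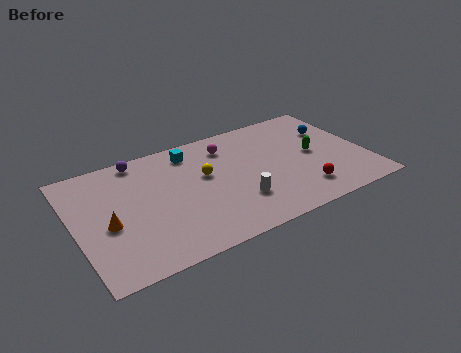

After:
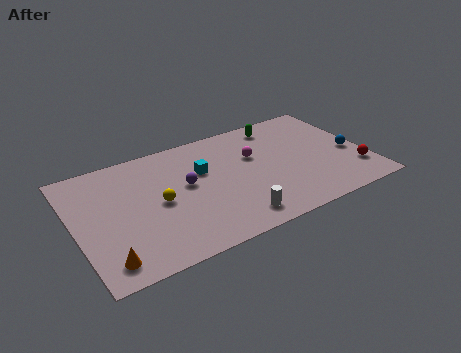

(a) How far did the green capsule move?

3.5

From (13.2, 4.6) to (11.7, 7.8), the green capsule covered √(1.5² + 3.2²) ≈ 3.5 units.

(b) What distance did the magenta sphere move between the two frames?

1.9

From (8.7, 7.2) to (10.0, 5.8), the magenta sphere covered √(1.3² + 1.4²) ≈ 1.9 units.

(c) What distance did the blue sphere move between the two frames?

2.4

The blue sphere moved from about (14.5, 6.2) to (15.2, 3.9), a distance of √(0.7² + 2.3²) ≈ 2.4.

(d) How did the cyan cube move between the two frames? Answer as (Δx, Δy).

(0.4, -1.8)

The cyan cube started near (6.7, 7.6) and ended near (7.1, 5.8).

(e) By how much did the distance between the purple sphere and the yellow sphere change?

-2.6

Before: roughly 4.3 units apart; after: 1.7. That's 2.6 units closer together.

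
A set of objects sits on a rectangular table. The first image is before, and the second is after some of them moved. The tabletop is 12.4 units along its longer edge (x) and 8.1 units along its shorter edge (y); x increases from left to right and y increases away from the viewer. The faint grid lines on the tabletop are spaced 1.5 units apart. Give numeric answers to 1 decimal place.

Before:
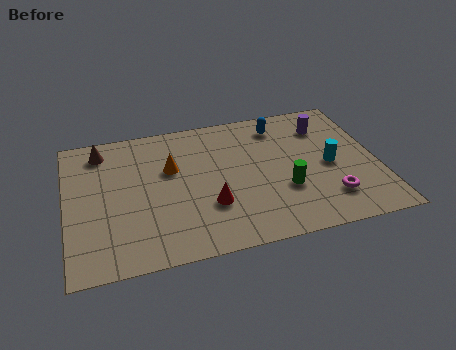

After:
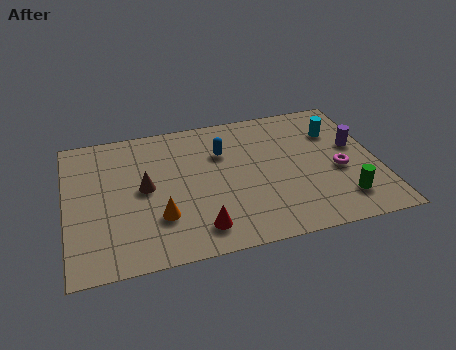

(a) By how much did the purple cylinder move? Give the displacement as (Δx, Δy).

(1.1, -1.5)

The purple cylinder was at about (10.5, 6.2) and moved to about (11.6, 4.7).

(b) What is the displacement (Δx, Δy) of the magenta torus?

(0.5, 1.5)

From the two frames, the magenta torus sits at roughly (10.3, 1.9) before and (10.8, 3.4) after.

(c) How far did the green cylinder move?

2.5

The green cylinder was near (8.6, 2.8) before and (10.8, 1.7) after, so it travelled √(2.2² + 1.1²) ≈ 2.5 units.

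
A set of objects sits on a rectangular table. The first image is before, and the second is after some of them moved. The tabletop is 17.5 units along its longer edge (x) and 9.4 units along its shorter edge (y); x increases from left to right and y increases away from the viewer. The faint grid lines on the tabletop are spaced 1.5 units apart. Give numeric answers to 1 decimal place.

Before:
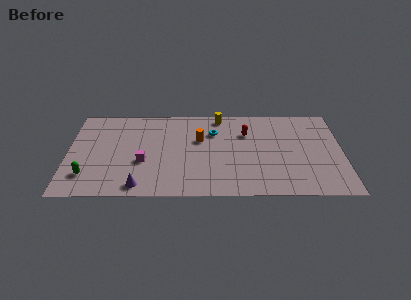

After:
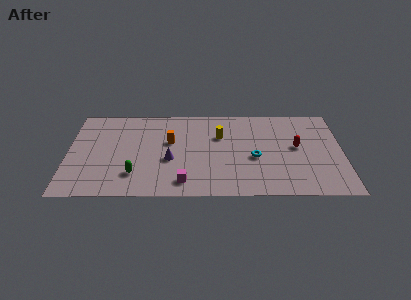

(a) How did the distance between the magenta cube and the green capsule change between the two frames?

-0.6

Before: roughly 3.8 units apart; after: 3.2. That's 0.6 units closer together.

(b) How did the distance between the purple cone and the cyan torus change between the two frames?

-1.9

The distance was about 7.3 in the first image and 5.4 in the second, so they moved 1.9 units closer together.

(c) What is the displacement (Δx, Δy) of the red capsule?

(3.2, -1.5)

The red capsule was at about (11.4, 6.6) and moved to about (14.6, 5.1).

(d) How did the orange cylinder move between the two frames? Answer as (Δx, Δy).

(-1.9, -0.2)

The orange cylinder started near (8.4, 5.9) and ended near (6.5, 5.7).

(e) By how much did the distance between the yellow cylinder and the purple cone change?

-4.8

The distance was about 8.9 in the first image and 4.1 in the second, so they moved 4.8 units closer together.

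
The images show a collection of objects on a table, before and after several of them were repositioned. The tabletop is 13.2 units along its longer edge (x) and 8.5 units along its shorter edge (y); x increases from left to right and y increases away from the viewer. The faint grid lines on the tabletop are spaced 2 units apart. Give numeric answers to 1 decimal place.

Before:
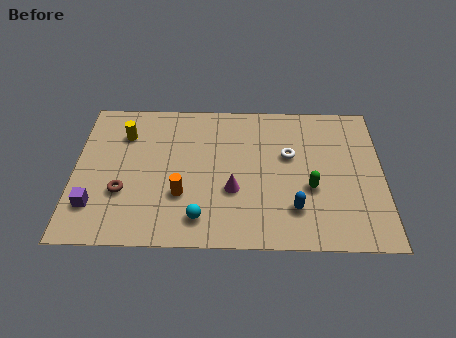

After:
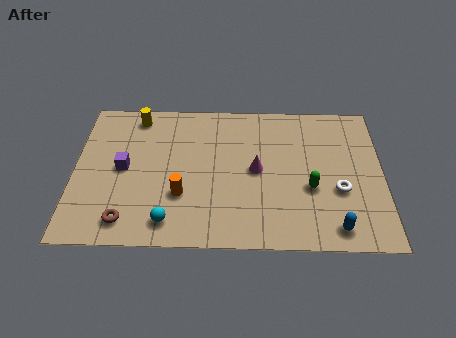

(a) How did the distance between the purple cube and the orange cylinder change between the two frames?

-0.9

The distance was about 3.8 in the first image and 2.9 in the second, so they moved 0.9 units closer together.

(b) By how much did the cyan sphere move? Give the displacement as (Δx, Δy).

(-1.3, -0.2)

The cyan sphere started near (5.4, 1.5) and ended near (4.1, 1.3).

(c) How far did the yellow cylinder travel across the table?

1.2

From (2.1, 6.3) to (2.6, 7.4), the yellow cylinder covered √(0.5² + 1.1²) ≈ 1.2 units.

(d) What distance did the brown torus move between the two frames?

1.6

The brown torus was near (2.1, 2.9) before and (2.3, 1.3) after, so it travelled √(0.2² + 1.6²) ≈ 1.6 units.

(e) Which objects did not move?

the green capsule and the orange cylinder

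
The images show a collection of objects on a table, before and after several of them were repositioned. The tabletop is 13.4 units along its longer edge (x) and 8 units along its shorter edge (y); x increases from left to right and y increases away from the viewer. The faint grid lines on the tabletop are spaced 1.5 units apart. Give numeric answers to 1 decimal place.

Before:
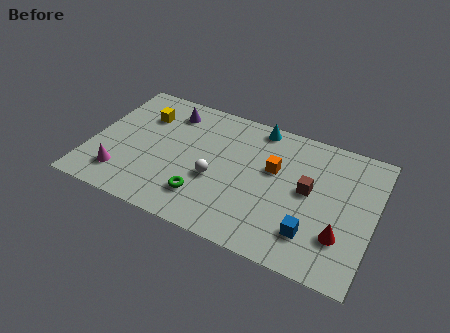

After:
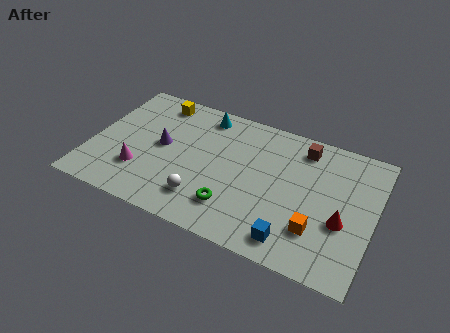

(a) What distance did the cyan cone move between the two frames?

2.6

The cyan cone moved from about (7.6, 7.2) to (5.0, 6.9), a distance of √(2.6² + 0.3²) ≈ 2.6.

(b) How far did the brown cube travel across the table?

2.5

The brown cube moved from about (10.3, 4.3) to (9.8, 6.7), a distance of √(0.5² + 2.4²) ≈ 2.5.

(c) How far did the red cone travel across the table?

0.8

The red cone moved from about (12.0, 2.3) to (12.0, 3.1), a distance of √(0.0² + 0.8²) ≈ 0.8.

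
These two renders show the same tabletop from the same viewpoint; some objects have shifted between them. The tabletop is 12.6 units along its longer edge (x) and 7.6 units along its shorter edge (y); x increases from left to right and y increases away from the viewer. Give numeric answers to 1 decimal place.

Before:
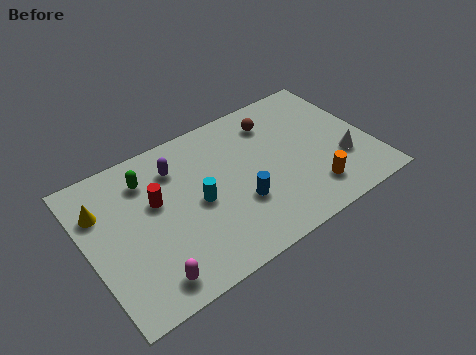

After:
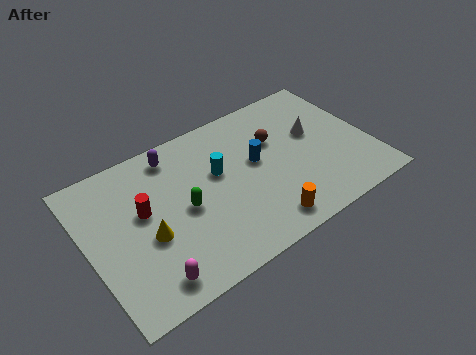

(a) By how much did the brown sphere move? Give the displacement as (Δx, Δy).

(-0.1, -1.0)

The brown sphere was at about (8.7, 6.0) and moved to about (8.6, 5.0).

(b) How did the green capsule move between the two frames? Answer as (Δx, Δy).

(1.3, -2.3)

The green capsule was at about (2.9, 5.9) and moved to about (4.2, 3.6).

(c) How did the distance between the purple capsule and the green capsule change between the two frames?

+1.6

The distance was about 1.3 in the first image and 2.9 in the second, so they moved 1.6 units further apart.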